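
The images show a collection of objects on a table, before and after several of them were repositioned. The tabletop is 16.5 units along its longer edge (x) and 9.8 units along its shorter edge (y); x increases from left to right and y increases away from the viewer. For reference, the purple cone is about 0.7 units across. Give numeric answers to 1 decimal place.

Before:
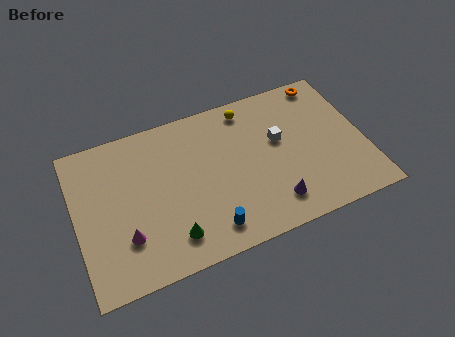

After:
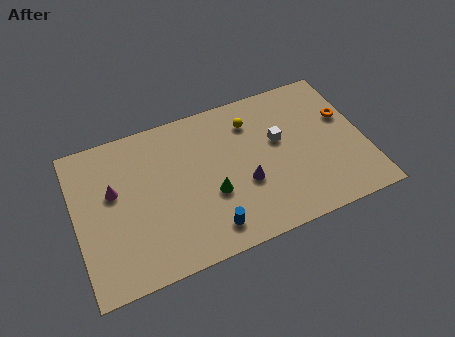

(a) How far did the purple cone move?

2.3

The purple cone moved from about (10.9, 1.9) to (9.5, 3.7), a distance of √(1.4² + 1.8²) ≈ 2.3.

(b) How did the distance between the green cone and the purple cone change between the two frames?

-3.9

Before: roughly 5.8 units apart; after: 1.9. That's 3.9 units closer together.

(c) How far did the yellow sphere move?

0.9

The yellow sphere was near (10.2, 8.5) before and (10.3, 7.6) after, so it travelled √(0.1² + 0.9²) ≈ 0.9 units.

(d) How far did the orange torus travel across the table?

2.8

The orange torus was near (14.8, 8.8) before and (15.6, 6.1) after, so it travelled √(0.8² + 2.7²) ≈ 2.8 units.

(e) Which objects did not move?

the blue cylinder and the white cube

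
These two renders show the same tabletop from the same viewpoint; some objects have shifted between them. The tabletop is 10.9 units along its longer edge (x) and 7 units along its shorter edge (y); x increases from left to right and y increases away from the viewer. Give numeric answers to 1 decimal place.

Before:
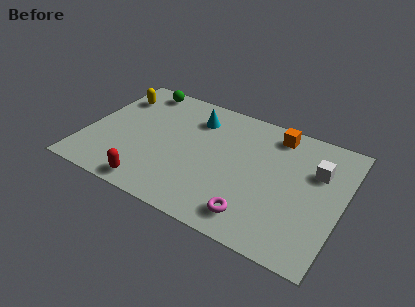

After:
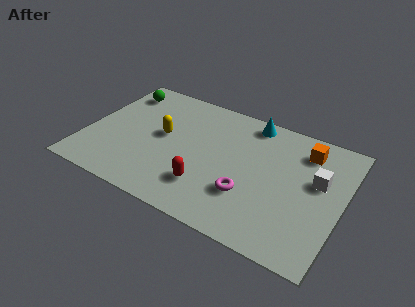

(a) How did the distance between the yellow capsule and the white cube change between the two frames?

-2.2

Before: roughly 8.8 units apart; after: 6.6. That's 2.2 units closer together.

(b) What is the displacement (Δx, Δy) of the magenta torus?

(-0.4, 1.0)

From the two frames, the magenta torus sits at roughly (7.5, 1.2) before and (7.1, 2.2) after.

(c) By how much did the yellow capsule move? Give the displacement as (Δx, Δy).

(2.3, -1.5)

The yellow capsule started near (0.9, 5.3) and ended near (3.2, 3.8).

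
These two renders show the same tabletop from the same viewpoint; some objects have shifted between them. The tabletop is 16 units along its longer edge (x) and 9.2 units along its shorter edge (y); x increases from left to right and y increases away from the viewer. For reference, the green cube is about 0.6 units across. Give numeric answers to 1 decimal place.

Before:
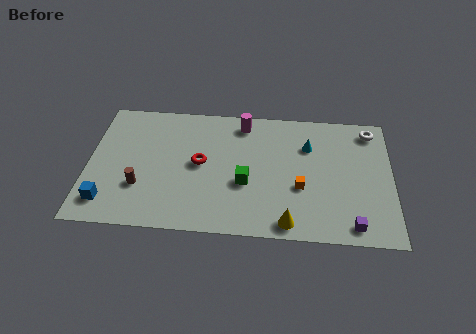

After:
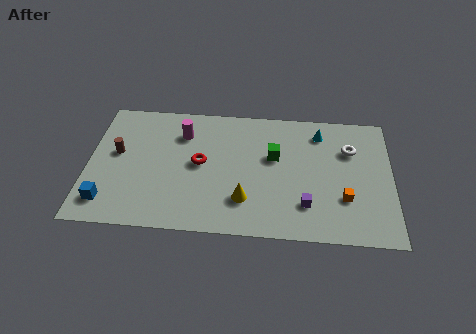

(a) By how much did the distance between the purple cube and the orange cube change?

-1.5

The distance was about 3.6 in the first image and 2.1 in the second, so they moved 1.5 units closer together.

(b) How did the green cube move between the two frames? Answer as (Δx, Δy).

(1.5, 2.0)

The green cube started near (8.3, 3.6) and ended near (9.8, 5.6).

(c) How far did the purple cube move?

2.7

The purple cube moved from about (13.9, 1.1) to (11.5, 2.3), a distance of √(2.4² + 1.2²) ≈ 2.7.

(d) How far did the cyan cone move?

1.2

The cyan cone was near (11.6, 6.5) before and (12.2, 7.5) after, so it travelled √(0.6² + 1.0²) ≈ 1.2 units.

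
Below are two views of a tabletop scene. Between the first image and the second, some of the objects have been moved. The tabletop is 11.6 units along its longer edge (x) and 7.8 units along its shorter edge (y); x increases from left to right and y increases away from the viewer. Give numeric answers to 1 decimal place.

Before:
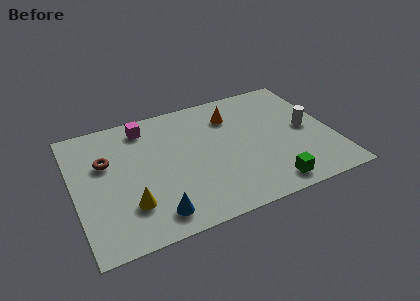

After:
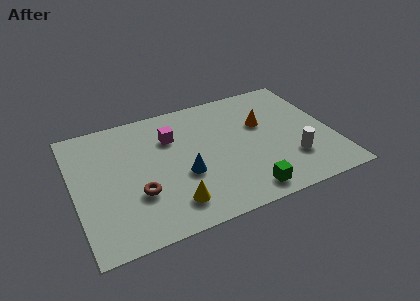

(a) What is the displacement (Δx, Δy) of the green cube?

(-1.1, 0.0)

The green cube was at about (8.4, 1.0) and moved to about (7.3, 1.0).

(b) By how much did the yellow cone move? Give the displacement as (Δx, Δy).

(1.8, -0.6)

The yellow cone started near (2.3, 2.1) and ended near (4.1, 1.5).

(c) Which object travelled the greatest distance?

the brown torus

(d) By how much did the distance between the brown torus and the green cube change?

-3.1

Before: roughly 8.0 units apart; after: 4.9. That's 3.1 units closer together.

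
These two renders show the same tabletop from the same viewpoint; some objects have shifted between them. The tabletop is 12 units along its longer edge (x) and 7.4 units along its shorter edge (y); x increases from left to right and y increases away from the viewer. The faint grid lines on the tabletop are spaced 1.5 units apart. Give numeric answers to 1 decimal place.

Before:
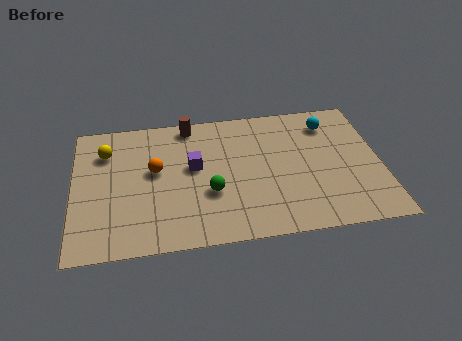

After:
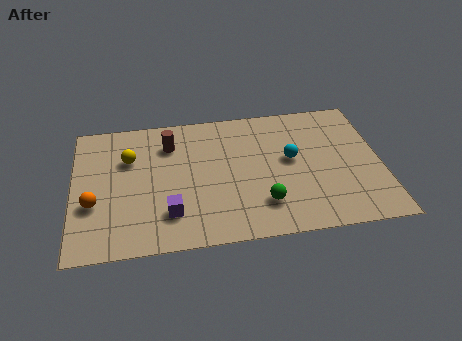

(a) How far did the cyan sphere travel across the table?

2.4

The cyan sphere moved from about (10.1, 5.9) to (8.5, 4.1), a distance of √(1.6² + 1.8²) ≈ 2.4.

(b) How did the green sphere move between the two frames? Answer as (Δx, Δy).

(2.0, -0.9)

The green sphere started near (5.3, 2.7) and ended near (7.3, 1.8).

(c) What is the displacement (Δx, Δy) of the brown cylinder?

(-0.8, -1.0)

The brown cylinder was at about (4.6, 6.6) and moved to about (3.8, 5.6).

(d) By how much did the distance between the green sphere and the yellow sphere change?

+1.1

Before: roughly 4.9 units apart; after: 6.0. That's 1.1 units further apart.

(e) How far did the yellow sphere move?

1.0

From (1.3, 5.5) to (2.2, 5.0), the yellow sphere covered √(0.9² + 0.5²) ≈ 1.0 units.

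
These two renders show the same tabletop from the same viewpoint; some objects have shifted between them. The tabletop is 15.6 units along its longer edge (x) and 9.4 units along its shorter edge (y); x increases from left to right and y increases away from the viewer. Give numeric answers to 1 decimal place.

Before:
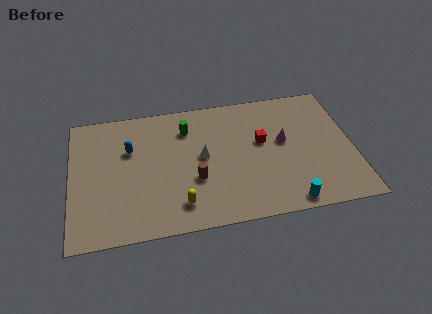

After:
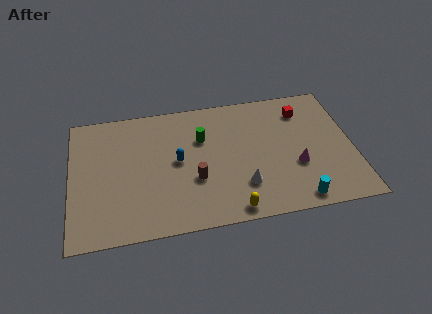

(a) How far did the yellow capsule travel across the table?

2.9

The yellow capsule was near (5.9, 1.8) before and (8.7, 0.9) after, so it travelled √(2.8² + 0.9²) ≈ 2.9 units.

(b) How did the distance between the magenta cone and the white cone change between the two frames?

-1.4

Before: roughly 4.5 units apart; after: 3.1. That's 1.4 units closer together.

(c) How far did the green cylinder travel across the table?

1.2

The green cylinder was near (6.5, 7.2) before and (7.3, 6.3) after, so it travelled √(0.8² + 0.9²) ≈ 1.2 units.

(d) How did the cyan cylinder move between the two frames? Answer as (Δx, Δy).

(0.5, 0.1)

The cyan cylinder started near (11.8, 0.9) and ended near (12.3, 1.0).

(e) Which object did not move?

the brown cylinder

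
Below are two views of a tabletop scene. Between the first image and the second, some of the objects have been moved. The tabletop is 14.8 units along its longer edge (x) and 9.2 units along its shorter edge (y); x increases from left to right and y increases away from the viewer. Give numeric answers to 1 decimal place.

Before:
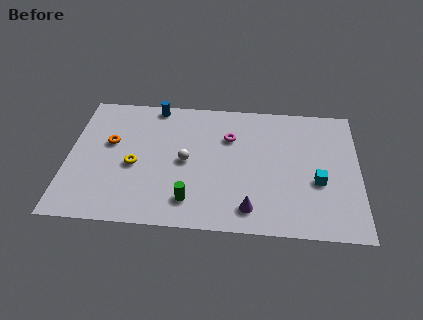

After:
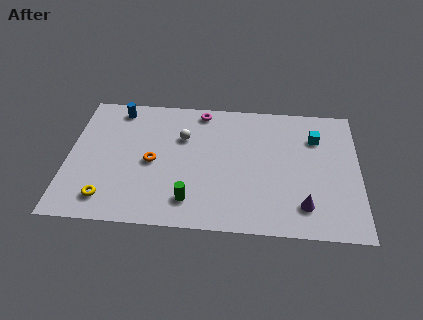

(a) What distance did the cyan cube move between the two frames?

3.1

The cyan cube was near (12.7, 3.6) before and (12.6, 6.7) after, so it travelled √(0.1² + 3.1²) ≈ 3.1 units.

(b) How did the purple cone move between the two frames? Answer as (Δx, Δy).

(2.7, 0.4)

From the two frames, the purple cone sits at roughly (9.3, 1.5) before and (12.0, 1.9) after.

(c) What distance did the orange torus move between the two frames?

2.5

From (2.1, 5.5) to (4.3, 4.3), the orange torus covered √(2.2² + 1.2²) ≈ 2.5 units.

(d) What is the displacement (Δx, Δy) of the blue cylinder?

(-1.9, -0.4)

The blue cylinder started near (4.3, 8.4) and ended near (2.4, 8.0).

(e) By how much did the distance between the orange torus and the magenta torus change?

-1.6

The distance was about 6.2 in the first image and 4.6 in the second, so they moved 1.6 units closer together.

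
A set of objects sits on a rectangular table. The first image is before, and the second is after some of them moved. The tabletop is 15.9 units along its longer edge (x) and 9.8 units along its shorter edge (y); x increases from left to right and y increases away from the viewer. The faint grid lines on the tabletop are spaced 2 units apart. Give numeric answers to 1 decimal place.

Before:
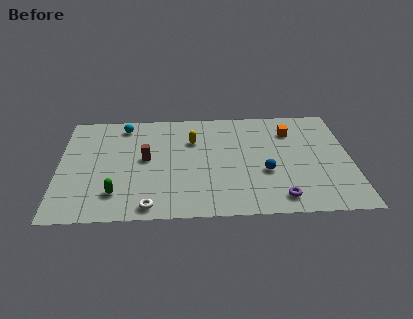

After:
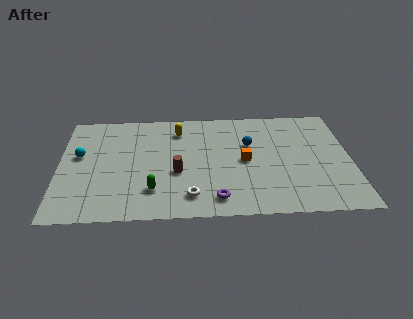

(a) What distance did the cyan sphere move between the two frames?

3.6

From (3.5, 8.4) to (1.1, 5.7), the cyan sphere covered √(2.4² + 2.7²) ≈ 3.6 units.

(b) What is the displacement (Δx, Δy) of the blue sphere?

(-0.8, 2.6)

The blue sphere started near (11.2, 3.7) and ended near (10.4, 6.3).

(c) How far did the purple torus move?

3.4

From (11.9, 1.4) to (8.5, 1.5), the purple torus covered √(3.4² + 0.1²) ≈ 3.4 units.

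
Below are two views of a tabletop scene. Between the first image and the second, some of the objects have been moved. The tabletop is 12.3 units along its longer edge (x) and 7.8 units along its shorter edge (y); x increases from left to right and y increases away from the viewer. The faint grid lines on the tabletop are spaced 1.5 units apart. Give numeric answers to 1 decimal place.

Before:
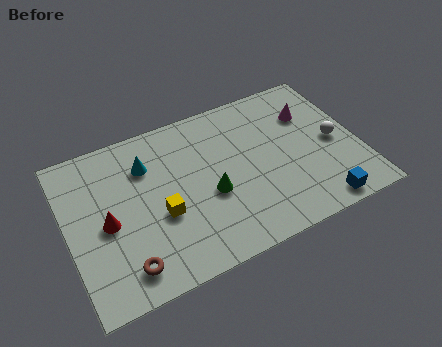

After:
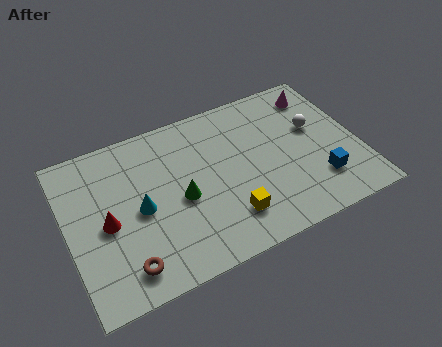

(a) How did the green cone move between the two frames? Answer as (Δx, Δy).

(-1.2, 0.3)

The green cone started near (5.9, 3.2) and ended near (4.7, 3.5).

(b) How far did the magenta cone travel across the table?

1.0

From (10.5, 5.5) to (11.0, 6.4), the magenta cone covered √(0.5² + 0.9²) ≈ 1.0 units.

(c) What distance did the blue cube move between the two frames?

1.2

From (10.2, 0.8) to (10.4, 2.0), the blue cube covered √(0.2² + 1.2²) ≈ 1.2 units.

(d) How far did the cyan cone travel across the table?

2.1

The cyan cone was near (3.5, 5.7) before and (3.0, 3.7) after, so it travelled √(0.5² + 2.0²) ≈ 2.1 units.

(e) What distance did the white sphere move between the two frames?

1.2

From (11.3, 3.7) to (10.6, 4.7), the white sphere covered √(0.7² + 1.0²) ≈ 1.2 units.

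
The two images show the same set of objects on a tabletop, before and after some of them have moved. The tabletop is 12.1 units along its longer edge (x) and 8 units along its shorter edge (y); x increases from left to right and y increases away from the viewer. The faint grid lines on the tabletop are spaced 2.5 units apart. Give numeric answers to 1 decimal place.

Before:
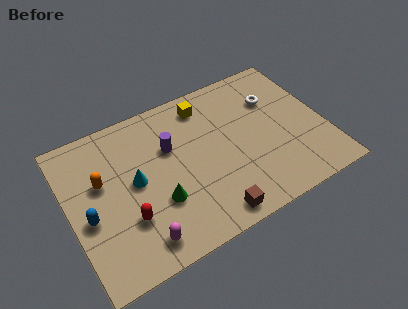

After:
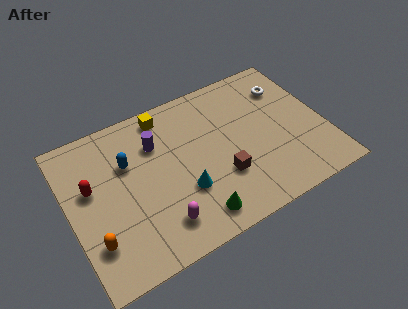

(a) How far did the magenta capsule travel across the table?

1.1

From (2.9, 1.2) to (3.9, 1.6), the magenta capsule covered √(1.0² + 0.4²) ≈ 1.1 units.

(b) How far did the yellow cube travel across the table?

1.9

From (6.8, 6.7) to (4.9, 7.0), the yellow cube covered √(1.9² + 0.3²) ≈ 1.9 units.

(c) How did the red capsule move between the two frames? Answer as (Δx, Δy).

(-1.4, 2.3)

The red capsule started near (2.5, 2.5) and ended near (1.1, 4.8).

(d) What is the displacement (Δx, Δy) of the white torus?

(0.7, 0.4)

From the two frames, the white torus sits at roughly (10.0, 5.6) before and (10.7, 6.0) after.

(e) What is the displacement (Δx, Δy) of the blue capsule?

(2.1, 1.9)

The blue capsule was at about (0.8, 3.4) and moved to about (2.9, 5.3).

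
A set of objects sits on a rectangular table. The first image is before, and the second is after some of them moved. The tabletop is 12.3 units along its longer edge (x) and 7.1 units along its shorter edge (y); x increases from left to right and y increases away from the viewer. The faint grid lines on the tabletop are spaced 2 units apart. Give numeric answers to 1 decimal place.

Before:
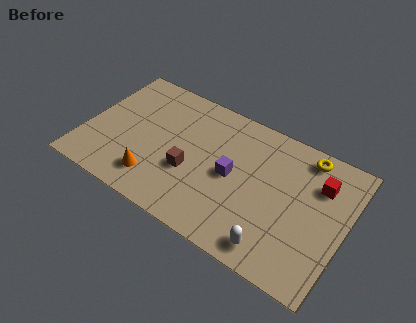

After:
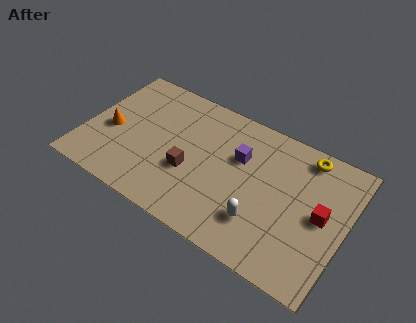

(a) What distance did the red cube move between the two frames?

1.5

The red cube was near (10.9, 5.1) before and (11.2, 3.6) after, so it travelled √(0.3² + 1.5²) ≈ 1.5 units.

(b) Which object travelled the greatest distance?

the orange cone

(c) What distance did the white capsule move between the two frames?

1.2

The white capsule moved from about (9.4, 1.0) to (8.6, 1.9), a distance of √(0.8² + 0.9²) ≈ 1.2.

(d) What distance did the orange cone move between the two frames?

2.9

The orange cone was near (3.6, 1.5) before and (1.2, 3.1) after, so it travelled √(2.4² + 1.6²) ≈ 2.9 units.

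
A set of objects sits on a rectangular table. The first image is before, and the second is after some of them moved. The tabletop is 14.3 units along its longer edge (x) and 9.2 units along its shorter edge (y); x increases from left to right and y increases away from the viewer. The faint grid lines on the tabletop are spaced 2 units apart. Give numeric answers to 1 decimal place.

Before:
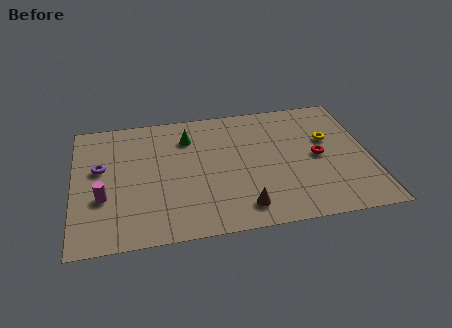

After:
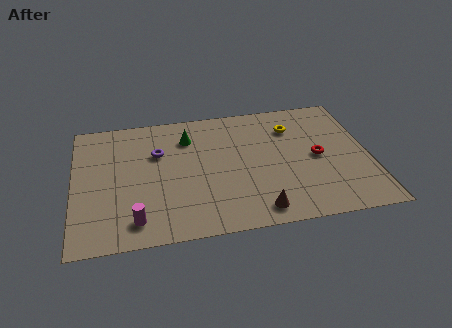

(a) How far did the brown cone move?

0.8

From (8.0, 1.5) to (8.7, 1.2), the brown cone covered √(0.7² + 0.3²) ≈ 0.8 units.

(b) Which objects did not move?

the red torus and the green cone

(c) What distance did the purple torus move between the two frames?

2.9

The purple torus was near (1.3, 5.4) before and (4.1, 6.1) after, so it travelled √(2.8² + 0.7²) ≈ 2.9 units.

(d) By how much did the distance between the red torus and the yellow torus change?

+1.3

Before: roughly 1.3 units apart; after: 2.6. That's 1.3 units further apart.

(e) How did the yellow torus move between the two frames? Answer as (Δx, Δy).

(-1.7, 1.2)

From the two frames, the yellow torus sits at roughly (12.4, 5.7) before and (10.7, 6.9) after.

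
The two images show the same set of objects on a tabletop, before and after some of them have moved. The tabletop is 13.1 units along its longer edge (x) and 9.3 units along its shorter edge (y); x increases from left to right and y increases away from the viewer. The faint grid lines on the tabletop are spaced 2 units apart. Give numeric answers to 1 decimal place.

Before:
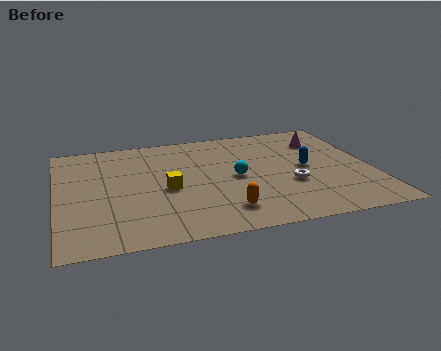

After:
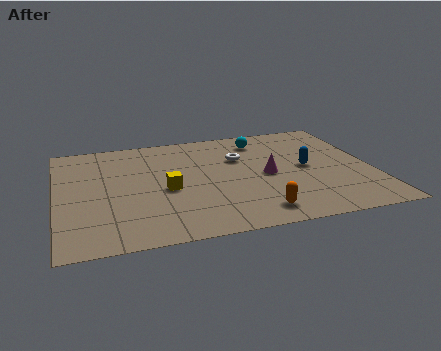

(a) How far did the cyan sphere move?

3.4

The cyan sphere moved from about (7.4, 4.5) to (8.7, 7.6), a distance of √(1.3² + 3.1²) ≈ 3.4.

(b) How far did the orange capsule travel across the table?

1.4

The orange capsule moved from about (6.7, 1.8) to (8.0, 1.4), a distance of √(1.3² + 0.4²) ≈ 1.4.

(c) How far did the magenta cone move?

3.7

The magenta cone was near (11.3, 7.0) before and (8.7, 4.4) after, so it travelled √(2.6² + 2.6²) ≈ 3.7 units.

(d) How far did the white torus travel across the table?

3.4

The white torus moved from about (9.6, 3.4) to (7.7, 6.2), a distance of √(1.9² + 2.8²) ≈ 3.4.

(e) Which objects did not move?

the yellow cube and the blue capsule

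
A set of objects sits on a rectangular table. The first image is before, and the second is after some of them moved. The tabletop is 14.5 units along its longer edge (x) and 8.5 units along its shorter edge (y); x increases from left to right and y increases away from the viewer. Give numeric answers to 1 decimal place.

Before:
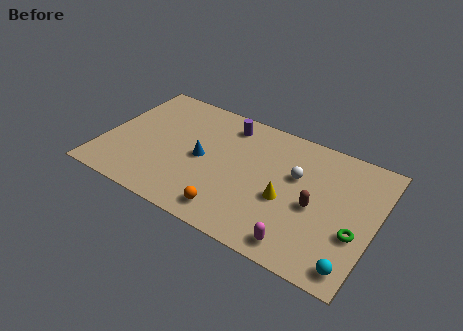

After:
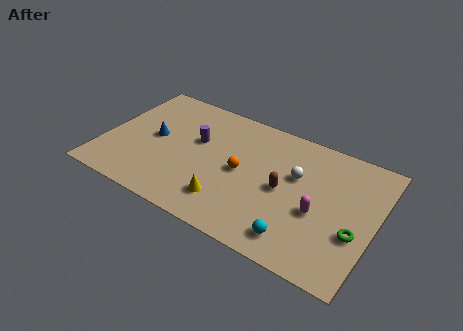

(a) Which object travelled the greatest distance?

the yellow cone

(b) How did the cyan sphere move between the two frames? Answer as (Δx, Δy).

(-2.9, 0.3)

From the two frames, the cyan sphere sits at roughly (13.7, 1.1) before and (10.8, 1.4) after.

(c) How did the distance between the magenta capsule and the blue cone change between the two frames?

+2.6

They were about 6.4 units apart before and 9.0 after — 2.6 units further apart.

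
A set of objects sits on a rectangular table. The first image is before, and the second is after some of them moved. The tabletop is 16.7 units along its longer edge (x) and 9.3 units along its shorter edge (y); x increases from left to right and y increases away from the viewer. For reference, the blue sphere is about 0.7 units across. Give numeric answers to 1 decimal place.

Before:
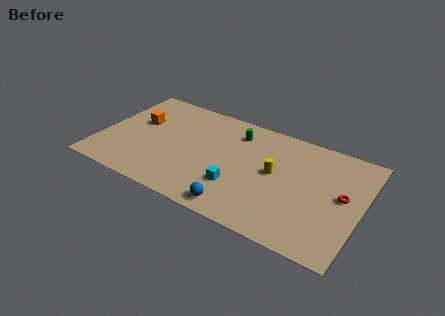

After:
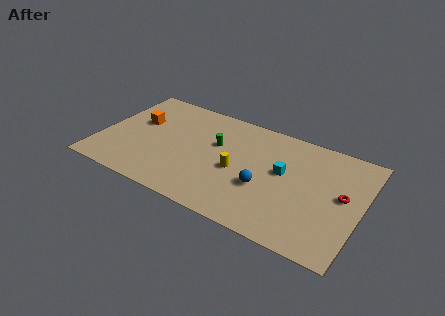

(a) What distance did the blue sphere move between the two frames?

2.7

The blue sphere moved from about (9.4, 1.1) to (10.7, 3.5), a distance of √(1.3² + 2.4²) ≈ 2.7.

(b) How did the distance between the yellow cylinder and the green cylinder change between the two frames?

-1.4

The distance was about 3.7 in the first image and 2.3 in the second, so they moved 1.4 units closer together.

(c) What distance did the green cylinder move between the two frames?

1.9

The green cylinder was near (8.4, 7.4) before and (7.3, 5.8) after, so it travelled √(1.1² + 1.6²) ≈ 1.9 units.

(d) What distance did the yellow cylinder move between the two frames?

2.5

The yellow cylinder moved from about (11.2, 5.0) to (8.9, 4.1), a distance of √(2.3² + 0.9²) ≈ 2.5.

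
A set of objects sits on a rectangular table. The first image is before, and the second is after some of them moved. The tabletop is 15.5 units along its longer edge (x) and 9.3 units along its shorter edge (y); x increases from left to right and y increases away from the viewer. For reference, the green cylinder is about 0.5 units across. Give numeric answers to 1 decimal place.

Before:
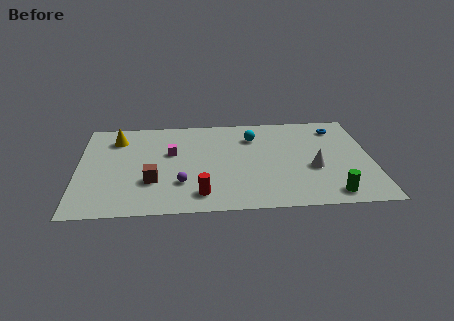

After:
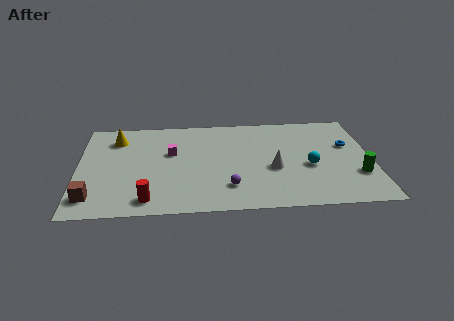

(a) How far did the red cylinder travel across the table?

2.7

The red cylinder was near (6.4, 1.6) before and (3.7, 1.3) after, so it travelled √(2.7² + 0.3²) ≈ 2.7 units.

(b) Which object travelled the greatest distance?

the cyan sphere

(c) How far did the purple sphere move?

2.5

The purple sphere moved from about (5.4, 2.7) to (7.9, 2.2), a distance of √(2.5² + 0.5²) ≈ 2.5.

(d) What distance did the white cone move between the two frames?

2.1

The white cone was near (12.4, 3.7) before and (10.3, 3.8) after, so it travelled √(2.1² + 0.1²) ≈ 2.1 units.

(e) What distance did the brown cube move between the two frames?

3.4

From (3.9, 3.0) to (0.8, 1.7), the brown cube covered √(3.1² + 1.3²) ≈ 3.4 units.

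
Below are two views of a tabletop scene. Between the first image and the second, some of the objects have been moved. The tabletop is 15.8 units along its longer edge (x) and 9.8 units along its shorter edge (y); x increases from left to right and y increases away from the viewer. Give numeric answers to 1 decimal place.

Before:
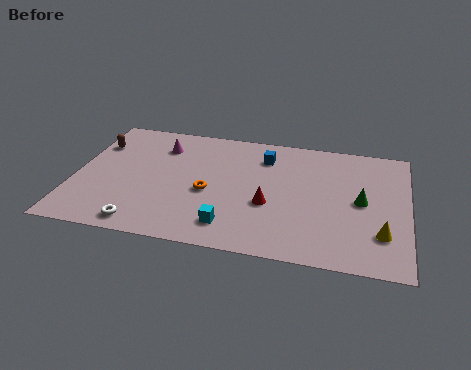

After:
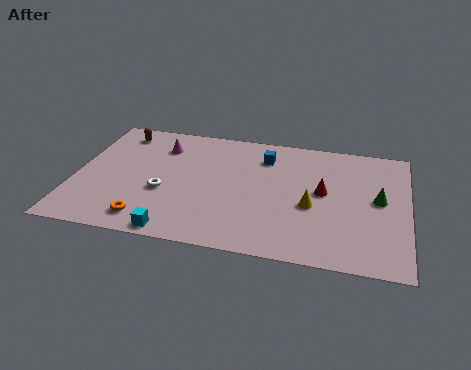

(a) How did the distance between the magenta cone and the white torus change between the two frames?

-2.7

The distance was about 6.4 in the first image and 3.7 in the second, so they moved 2.7 units closer together.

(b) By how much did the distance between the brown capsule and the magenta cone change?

-0.9

They were about 3.1 units apart before and 2.2 after — 0.9 units closer together.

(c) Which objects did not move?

the magenta cone and the blue cube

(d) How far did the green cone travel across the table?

0.9

From (13.6, 4.9) to (14.4, 5.2), the green cone covered √(0.8² + 0.3²) ≈ 0.9 units.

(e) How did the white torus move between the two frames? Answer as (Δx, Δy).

(0.8, 2.7)

From the two frames, the white torus sits at roughly (3.5, 1.1) before and (4.3, 3.8) after.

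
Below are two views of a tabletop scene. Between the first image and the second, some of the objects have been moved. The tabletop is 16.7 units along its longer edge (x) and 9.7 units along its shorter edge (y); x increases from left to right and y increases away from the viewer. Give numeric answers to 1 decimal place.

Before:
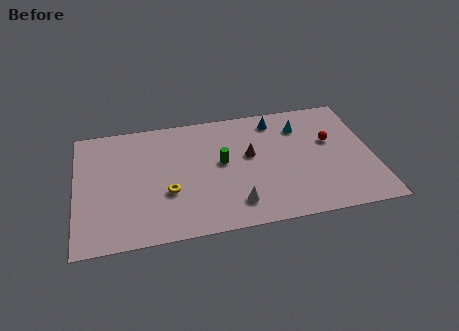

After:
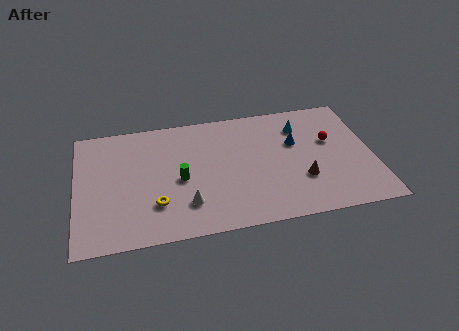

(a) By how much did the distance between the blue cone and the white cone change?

+0.5

They were about 6.8 units apart before and 7.3 after — 0.5 units further apart.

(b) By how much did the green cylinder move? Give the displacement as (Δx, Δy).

(-2.4, -0.9)

The green cylinder started near (8.2, 5.3) and ended near (5.8, 4.4).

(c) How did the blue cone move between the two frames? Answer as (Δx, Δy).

(1.0, -2.1)

The blue cone started near (11.4, 8.2) and ended near (12.4, 6.1).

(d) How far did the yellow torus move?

1.1

The yellow torus was near (5.1, 3.5) before and (4.4, 2.7) after, so it travelled √(0.7² + 0.8²) ≈ 1.1 units.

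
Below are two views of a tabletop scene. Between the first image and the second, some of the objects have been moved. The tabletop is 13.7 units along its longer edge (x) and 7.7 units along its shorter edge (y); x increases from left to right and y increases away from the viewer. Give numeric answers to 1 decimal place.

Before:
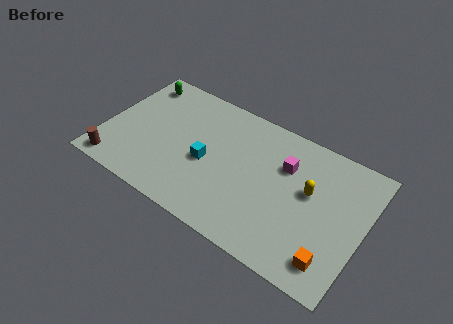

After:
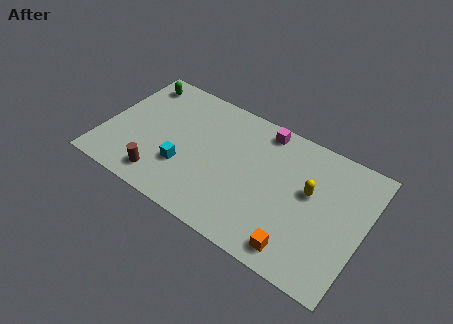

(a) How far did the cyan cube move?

1.4

The cyan cube was near (5.5, 3.4) before and (4.4, 2.5) after, so it travelled √(1.1² + 0.9²) ≈ 1.4 units.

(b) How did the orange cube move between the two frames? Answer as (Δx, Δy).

(-1.7, -0.3)

From the two frames, the orange cube sits at roughly (12.4, 1.4) before and (10.7, 1.1) after.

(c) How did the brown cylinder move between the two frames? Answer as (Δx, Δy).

(2.4, 0.4)

The brown cylinder was at about (1.0, 0.9) and moved to about (3.4, 1.3).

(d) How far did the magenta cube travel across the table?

2.1

The magenta cube was near (9.4, 5.3) before and (8.0, 6.8) after, so it travelled √(1.4² + 1.5²) ≈ 2.1 units.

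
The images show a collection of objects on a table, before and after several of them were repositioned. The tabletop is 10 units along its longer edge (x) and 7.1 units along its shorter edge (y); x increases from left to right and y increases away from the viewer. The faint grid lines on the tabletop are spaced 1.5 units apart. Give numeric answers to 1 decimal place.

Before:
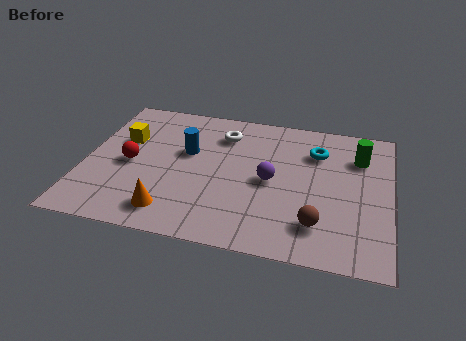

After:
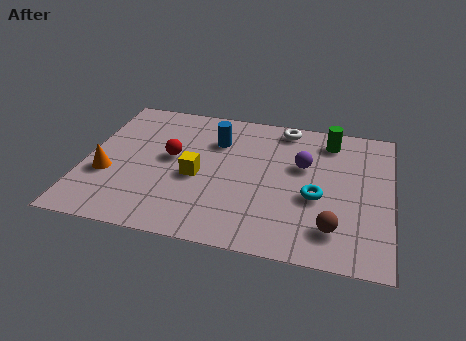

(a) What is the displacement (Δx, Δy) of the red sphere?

(1.3, 0.6)

The red sphere started near (1.5, 3.3) and ended near (2.8, 3.9).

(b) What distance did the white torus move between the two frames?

2.2

The white torus moved from about (4.4, 5.5) to (6.4, 6.3), a distance of √(2.0² + 0.8²) ≈ 2.2.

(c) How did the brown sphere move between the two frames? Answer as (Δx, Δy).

(0.5, -0.1)

The brown sphere started near (7.7, 1.6) and ended near (8.2, 1.5).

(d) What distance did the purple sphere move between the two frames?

1.4

The purple sphere moved from about (6.1, 3.4) to (7.1, 4.4), a distance of √(1.0² + 1.0²) ≈ 1.4.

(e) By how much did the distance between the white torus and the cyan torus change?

+0.5

The distance was about 3.1 in the first image and 3.6 in the second, so they moved 0.5 units further apart.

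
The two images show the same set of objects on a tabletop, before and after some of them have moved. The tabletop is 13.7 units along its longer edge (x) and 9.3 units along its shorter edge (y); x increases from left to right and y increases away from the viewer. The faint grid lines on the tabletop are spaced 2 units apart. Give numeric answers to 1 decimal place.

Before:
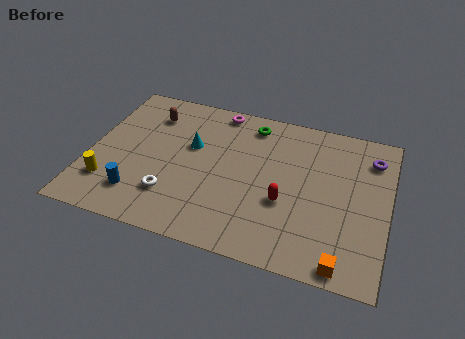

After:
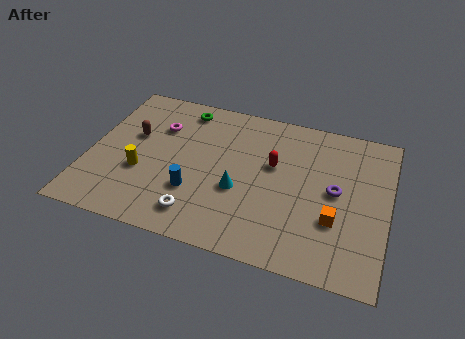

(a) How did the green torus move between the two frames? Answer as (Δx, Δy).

(-3.2, 0.1)

From the two frames, the green torus sits at roughly (7.2, 7.9) before and (4.0, 8.0) after.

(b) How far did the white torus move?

1.5

The white torus was near (4.0, 2.4) before and (5.3, 1.6) after, so it travelled √(1.3² + 0.8²) ≈ 1.5 units.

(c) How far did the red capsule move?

2.2

From (9.1, 3.5) to (8.4, 5.6), the red capsule covered √(0.7² + 2.1²) ≈ 2.2 units.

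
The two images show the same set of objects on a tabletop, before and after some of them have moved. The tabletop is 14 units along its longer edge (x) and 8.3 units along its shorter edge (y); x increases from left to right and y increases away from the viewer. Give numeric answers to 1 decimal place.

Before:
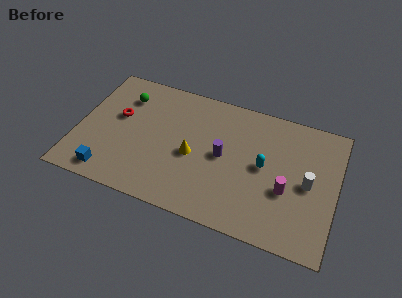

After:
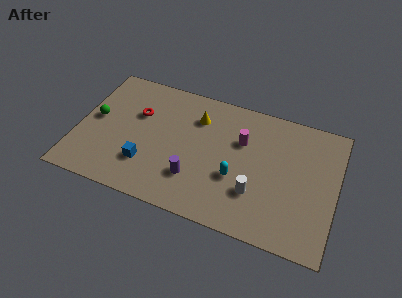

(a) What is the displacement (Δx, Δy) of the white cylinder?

(-2.7, -1.5)

The white cylinder was at about (12.5, 4.0) and moved to about (9.8, 2.5).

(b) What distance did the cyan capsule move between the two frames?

1.8

From (10.1, 4.3) to (8.7, 3.1), the cyan capsule covered √(1.4² + 1.2²) ≈ 1.8 units.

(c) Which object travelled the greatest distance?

the magenta cylinder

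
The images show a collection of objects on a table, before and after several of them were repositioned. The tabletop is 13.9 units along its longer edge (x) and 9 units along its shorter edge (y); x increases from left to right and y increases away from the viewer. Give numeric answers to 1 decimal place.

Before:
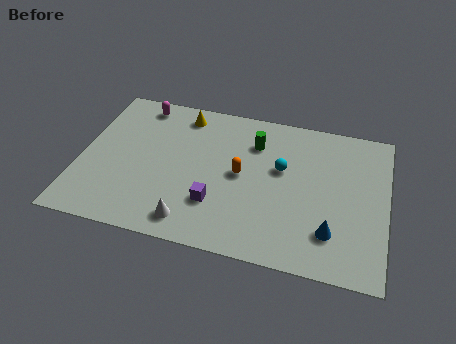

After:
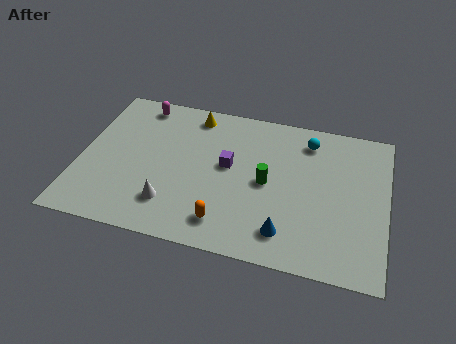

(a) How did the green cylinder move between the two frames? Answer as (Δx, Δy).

(0.7, -2.3)

From the two frames, the green cylinder sits at roughly (7.8, 6.7) before and (8.5, 4.4) after.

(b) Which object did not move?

the magenta capsule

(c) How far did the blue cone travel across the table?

2.1

From (11.5, 2.2) to (9.5, 1.7), the blue cone covered √(2.0² + 0.5²) ≈ 2.1 units.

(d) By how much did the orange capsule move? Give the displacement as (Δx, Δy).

(-0.5, -3.0)

The orange capsule was at about (7.3, 4.6) and moved to about (6.8, 1.6).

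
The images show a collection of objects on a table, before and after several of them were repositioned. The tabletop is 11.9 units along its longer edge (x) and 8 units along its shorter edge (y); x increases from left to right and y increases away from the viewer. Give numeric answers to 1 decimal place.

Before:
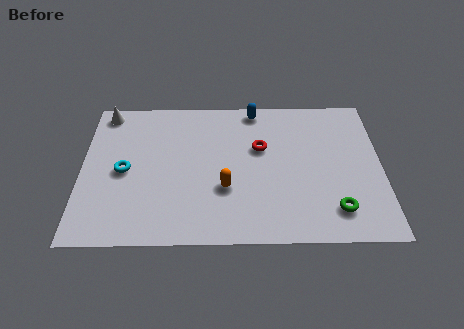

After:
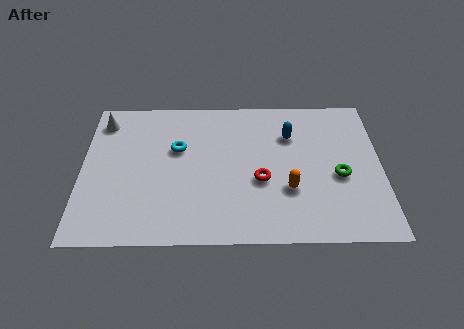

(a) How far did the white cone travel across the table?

0.5

From (0.9, 7.1) to (0.8, 6.6), the white cone covered √(0.1² + 0.5²) ≈ 0.5 units.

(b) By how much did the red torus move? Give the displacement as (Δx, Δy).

(0.0, -1.8)

The red torus started near (7.1, 5.0) and ended near (7.1, 3.2).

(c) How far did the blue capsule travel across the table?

2.1

The blue capsule moved from about (6.9, 7.2) to (8.3, 5.7), a distance of √(1.4² + 1.5²) ≈ 2.1.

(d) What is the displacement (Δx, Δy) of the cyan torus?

(2.1, 1.2)

The cyan torus started near (1.7, 3.8) and ended near (3.8, 5.0).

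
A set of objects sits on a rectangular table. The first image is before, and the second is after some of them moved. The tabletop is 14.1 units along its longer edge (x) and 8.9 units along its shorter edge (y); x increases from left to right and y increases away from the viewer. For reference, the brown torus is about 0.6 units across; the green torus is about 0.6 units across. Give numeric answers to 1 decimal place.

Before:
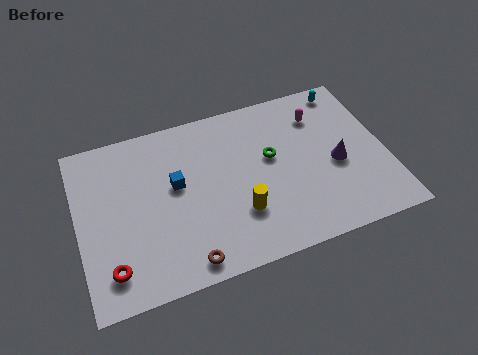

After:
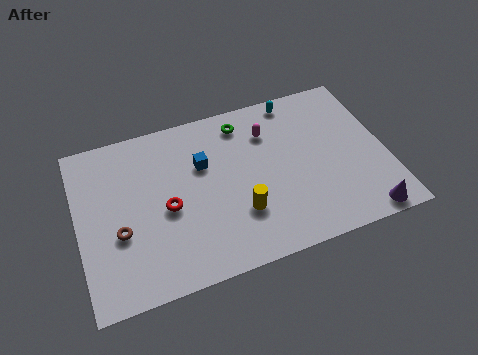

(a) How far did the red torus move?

3.5

From (1.3, 1.7) to (4.0, 4.0), the red torus covered √(2.7² + 2.3²) ≈ 3.5 units.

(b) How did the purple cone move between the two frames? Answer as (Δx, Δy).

(0.9, -3.1)

The purple cone was at about (11.8, 3.9) and moved to about (12.7, 0.8).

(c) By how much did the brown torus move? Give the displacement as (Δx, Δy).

(-2.8, 2.4)

The brown torus started near (4.6, 1.0) and ended near (1.8, 3.4).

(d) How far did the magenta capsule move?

2.4

The magenta capsule moved from about (11.3, 6.8) to (8.9, 6.6), a distance of √(2.4² + 0.2²) ≈ 2.4.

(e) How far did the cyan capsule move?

2.4

The cyan capsule moved from about (12.7, 7.9) to (10.3, 8.0), a distance of √(2.4² + 0.1²) ≈ 2.4.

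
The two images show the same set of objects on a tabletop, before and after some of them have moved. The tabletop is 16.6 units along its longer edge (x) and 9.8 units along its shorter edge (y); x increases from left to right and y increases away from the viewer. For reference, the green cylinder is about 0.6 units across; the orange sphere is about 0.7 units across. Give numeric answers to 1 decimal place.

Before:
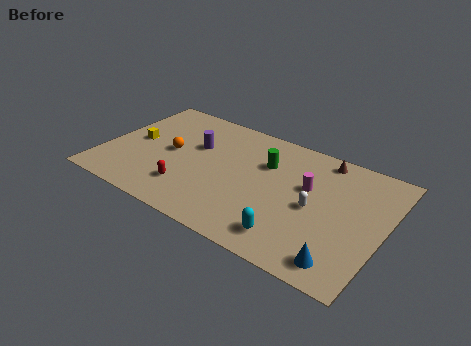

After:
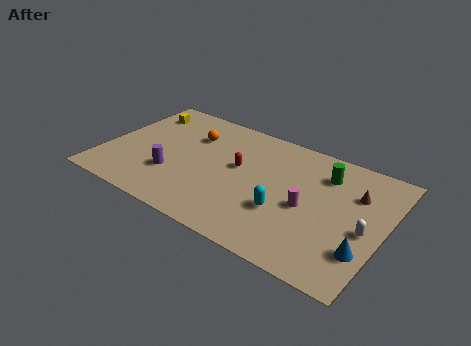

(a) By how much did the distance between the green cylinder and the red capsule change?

-0.6

Before: roughly 5.9 units apart; after: 5.3. That's 0.6 units closer together.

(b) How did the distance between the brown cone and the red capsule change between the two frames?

-2.6

Before: roughly 9.5 units apart; after: 6.9. That's 2.6 units closer together.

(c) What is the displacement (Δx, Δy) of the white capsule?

(3.0, -0.3)

The white capsule started near (12.6, 4.6) and ended near (15.6, 4.3).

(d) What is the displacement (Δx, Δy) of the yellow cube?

(-0.2, 2.8)

The yellow cube started near (1.7, 5.0) and ended near (1.5, 7.8).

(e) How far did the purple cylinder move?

3.2

From (5.2, 6.2) to (4.3, 3.1), the purple cylinder covered √(0.9² + 3.1²) ≈ 3.2 units.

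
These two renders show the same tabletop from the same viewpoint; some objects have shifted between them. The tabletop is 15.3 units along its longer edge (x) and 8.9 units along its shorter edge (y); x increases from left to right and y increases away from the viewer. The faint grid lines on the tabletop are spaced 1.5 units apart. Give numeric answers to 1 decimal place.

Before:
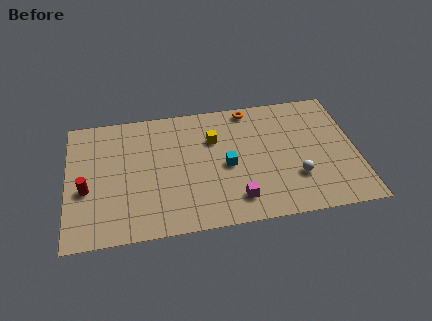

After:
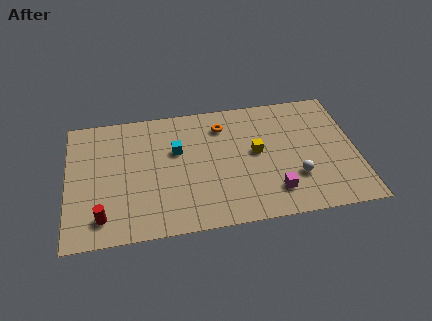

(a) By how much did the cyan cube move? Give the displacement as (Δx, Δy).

(-2.6, 1.5)

The cyan cube started near (8.4, 4.1) and ended near (5.8, 5.6).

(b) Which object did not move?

the white sphere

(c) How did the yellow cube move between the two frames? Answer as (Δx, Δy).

(2.2, -1.3)

The yellow cube was at about (7.8, 6.1) and moved to about (10.0, 4.8).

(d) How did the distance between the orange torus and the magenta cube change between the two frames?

-0.7

They were about 6.4 units apart before and 5.7 after — 0.7 units closer together.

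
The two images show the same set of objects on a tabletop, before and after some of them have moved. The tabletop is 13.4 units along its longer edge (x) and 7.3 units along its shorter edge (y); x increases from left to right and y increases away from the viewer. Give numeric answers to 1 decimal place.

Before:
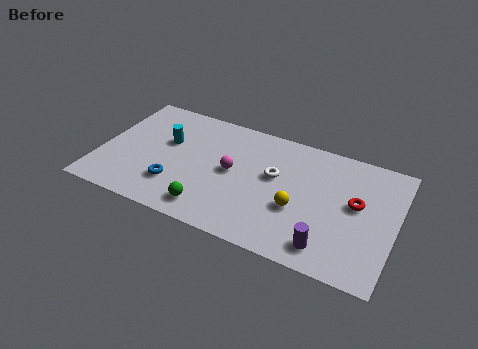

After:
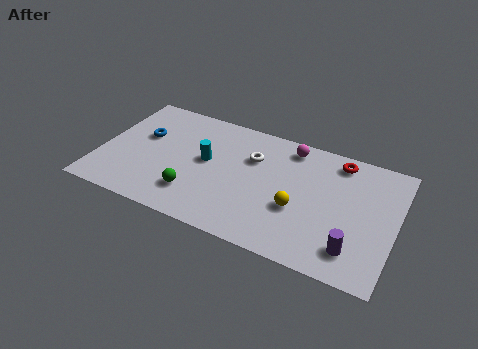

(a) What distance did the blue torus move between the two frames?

3.1

From (3.6, 2.0) to (1.8, 4.5), the blue torus covered √(1.8² + 2.5²) ≈ 3.1 units.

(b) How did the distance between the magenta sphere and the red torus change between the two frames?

-3.4

The distance was about 5.6 in the first image and 2.2 in the second, so they moved 3.4 units closer together.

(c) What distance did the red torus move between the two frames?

2.4

The red torus moved from about (11.6, 4.1) to (10.6, 6.3), a distance of √(1.0² + 2.2²) ≈ 2.4.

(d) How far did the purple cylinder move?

1.1

The purple cylinder moved from about (10.6, 1.2) to (11.7, 1.5), a distance of √(1.1² + 0.3²) ≈ 1.1.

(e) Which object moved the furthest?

the magenta sphere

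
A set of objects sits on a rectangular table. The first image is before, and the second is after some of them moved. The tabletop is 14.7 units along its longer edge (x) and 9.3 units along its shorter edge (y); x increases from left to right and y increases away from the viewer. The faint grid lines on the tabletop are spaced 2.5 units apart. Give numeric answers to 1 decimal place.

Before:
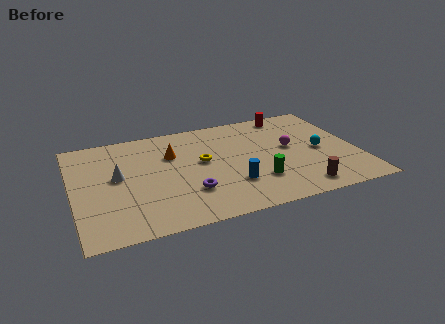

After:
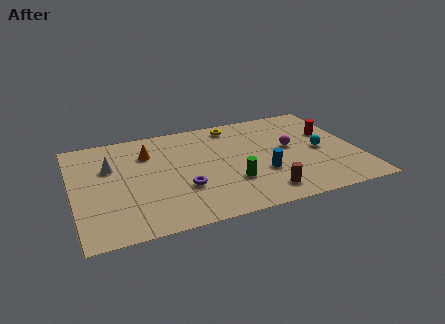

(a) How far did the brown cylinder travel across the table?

1.9

From (11.4, 1.3) to (9.5, 1.5), the brown cylinder covered √(1.9² + 0.2²) ≈ 1.9 units.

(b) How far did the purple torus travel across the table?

0.5

From (5.8, 2.7) to (5.5, 3.1), the purple torus covered √(0.3² + 0.4²) ≈ 0.5 units.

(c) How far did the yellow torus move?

3.5

From (6.7, 5.2) to (8.6, 8.1), the yellow torus covered √(1.9² + 2.9²) ≈ 3.5 units.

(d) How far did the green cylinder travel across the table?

1.3

The green cylinder was near (9.3, 2.6) before and (8.0, 2.9) after, so it travelled √(1.3² + 0.3²) ≈ 1.3 units.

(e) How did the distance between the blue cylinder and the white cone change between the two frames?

+1.9

Before: roughly 6.2 units apart; after: 8.1. That's 1.9 units further apart.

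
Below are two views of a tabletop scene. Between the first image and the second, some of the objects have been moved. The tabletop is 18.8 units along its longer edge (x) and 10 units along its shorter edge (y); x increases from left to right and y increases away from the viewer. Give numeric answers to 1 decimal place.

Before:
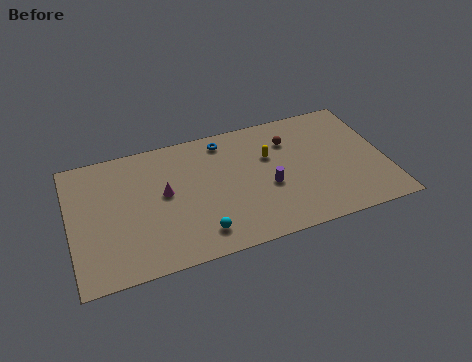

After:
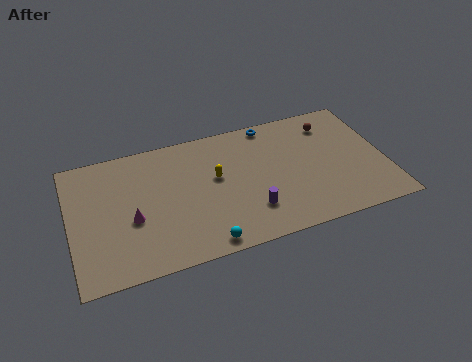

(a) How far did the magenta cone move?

2.4

The magenta cone moved from about (5.6, 5.5) to (3.6, 4.1), a distance of √(2.0² + 1.4²) ≈ 2.4.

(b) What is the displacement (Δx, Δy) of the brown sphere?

(2.6, 0.6)

The brown sphere was at about (13.3, 7.4) and moved to about (15.9, 8.0).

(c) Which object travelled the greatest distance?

the yellow capsule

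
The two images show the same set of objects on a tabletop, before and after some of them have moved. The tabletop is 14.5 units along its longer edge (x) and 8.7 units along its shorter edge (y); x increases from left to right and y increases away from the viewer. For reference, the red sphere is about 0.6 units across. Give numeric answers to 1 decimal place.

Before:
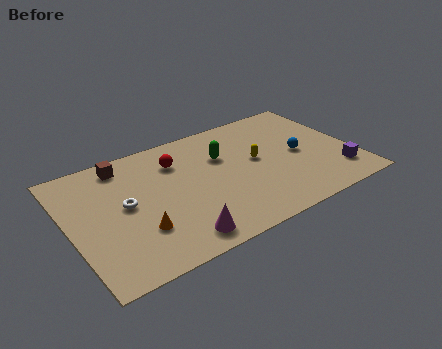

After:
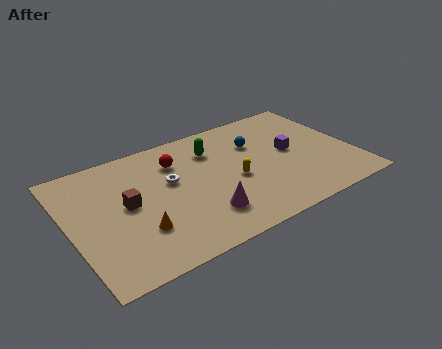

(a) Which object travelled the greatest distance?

the purple cube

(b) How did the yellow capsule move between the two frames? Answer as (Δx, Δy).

(-1.3, -0.9)

From the two frames, the yellow capsule sits at roughly (9.6, 4.7) before and (8.3, 3.8) after.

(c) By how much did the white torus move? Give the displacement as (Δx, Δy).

(2.4, 0.6)

From the two frames, the white torus sits at roughly (2.8, 4.6) before and (5.2, 5.2) after.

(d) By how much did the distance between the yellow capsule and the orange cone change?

-1.5

Before: roughly 6.7 units apart; after: 5.2. That's 1.5 units closer together.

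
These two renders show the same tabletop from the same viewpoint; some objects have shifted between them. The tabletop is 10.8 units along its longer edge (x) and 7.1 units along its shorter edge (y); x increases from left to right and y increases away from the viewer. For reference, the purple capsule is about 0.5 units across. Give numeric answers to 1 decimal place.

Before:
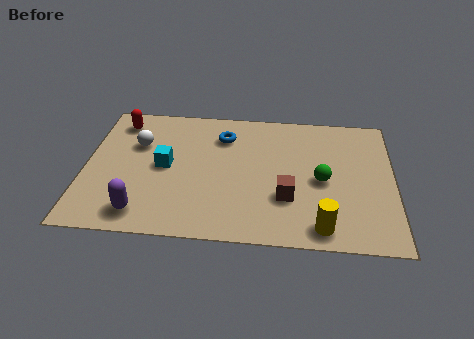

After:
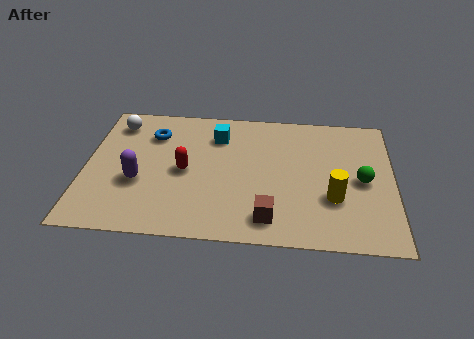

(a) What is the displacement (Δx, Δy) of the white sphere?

(-0.8, 1.1)

The white sphere was at about (1.8, 4.7) and moved to about (1.0, 5.8).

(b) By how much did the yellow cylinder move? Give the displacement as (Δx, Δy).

(0.4, 1.5)

From the two frames, the yellow cylinder sits at roughly (8.3, 0.9) before and (8.7, 2.4) after.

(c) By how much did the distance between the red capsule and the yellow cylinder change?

-3.5

Before: roughly 8.8 units apart; after: 5.3. That's 3.5 units closer together.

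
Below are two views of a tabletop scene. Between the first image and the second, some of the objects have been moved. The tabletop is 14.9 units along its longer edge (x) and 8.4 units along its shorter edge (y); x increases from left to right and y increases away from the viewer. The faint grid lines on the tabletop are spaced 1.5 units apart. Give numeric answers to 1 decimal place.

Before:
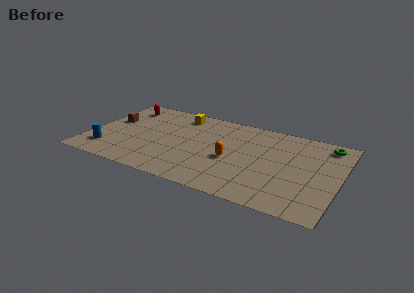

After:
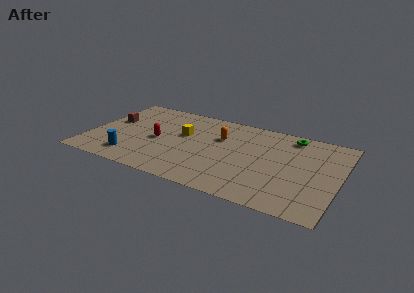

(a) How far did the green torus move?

2.1

The green torus was near (13.9, 7.2) before and (11.8, 7.3) after, so it travelled √(2.1² + 0.1²) ≈ 2.1 units.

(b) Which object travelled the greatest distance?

the red capsule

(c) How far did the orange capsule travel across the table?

2.2

From (8.6, 3.6) to (7.7, 5.6), the orange capsule covered √(0.9² + 2.0²) ≈ 2.2 units.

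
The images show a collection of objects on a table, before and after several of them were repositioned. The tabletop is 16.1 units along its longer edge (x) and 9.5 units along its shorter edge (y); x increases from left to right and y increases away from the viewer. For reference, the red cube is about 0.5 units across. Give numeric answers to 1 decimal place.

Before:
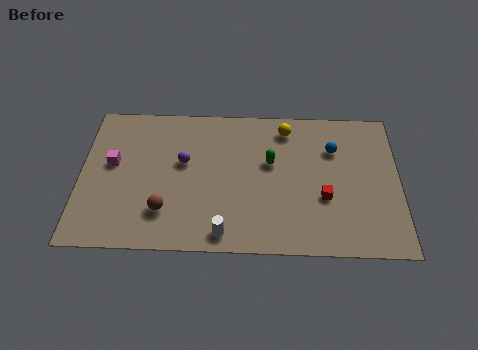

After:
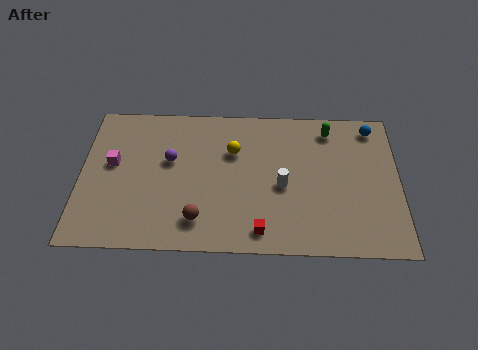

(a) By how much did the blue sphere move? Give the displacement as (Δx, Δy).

(2.0, 1.5)

From the two frames, the blue sphere sits at roughly (12.8, 6.7) before and (14.8, 8.2) after.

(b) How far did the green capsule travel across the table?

3.8

From (9.6, 5.7) to (12.6, 8.0), the green capsule covered √(3.0² + 2.3²) ≈ 3.8 units.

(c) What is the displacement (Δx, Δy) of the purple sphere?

(-0.7, 0.1)

The purple sphere was at about (5.2, 5.6) and moved to about (4.5, 5.7).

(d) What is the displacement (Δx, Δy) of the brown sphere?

(1.7, -0.5)

The brown sphere was at about (4.3, 2.4) and moved to about (6.0, 1.9).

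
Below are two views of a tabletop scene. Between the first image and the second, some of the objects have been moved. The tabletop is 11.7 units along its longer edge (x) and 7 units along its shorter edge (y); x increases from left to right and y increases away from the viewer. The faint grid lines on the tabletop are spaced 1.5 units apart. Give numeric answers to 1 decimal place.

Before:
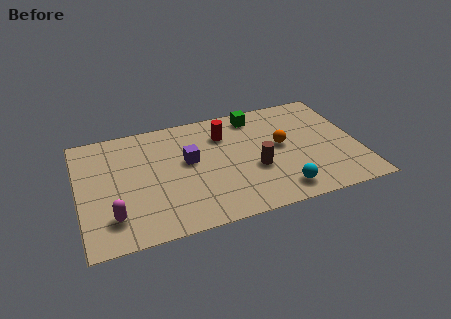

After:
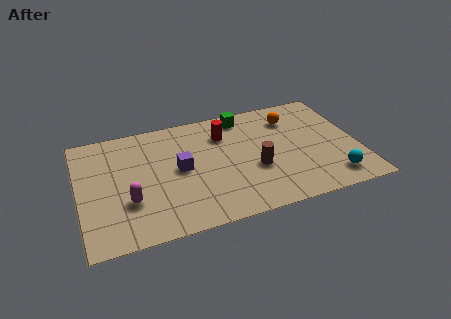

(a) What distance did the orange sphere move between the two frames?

1.7

The orange sphere was near (8.5, 3.8) before and (9.1, 5.4) after, so it travelled √(0.6² + 1.6²) ≈ 1.7 units.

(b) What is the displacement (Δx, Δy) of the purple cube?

(-0.4, -0.4)

The purple cube started near (4.6, 4.0) and ended near (4.2, 3.6).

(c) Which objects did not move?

the red cylinder and the brown cylinder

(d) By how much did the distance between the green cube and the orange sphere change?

-0.3

The distance was about 2.4 in the first image and 2.1 in the second, so they moved 0.3 units closer together.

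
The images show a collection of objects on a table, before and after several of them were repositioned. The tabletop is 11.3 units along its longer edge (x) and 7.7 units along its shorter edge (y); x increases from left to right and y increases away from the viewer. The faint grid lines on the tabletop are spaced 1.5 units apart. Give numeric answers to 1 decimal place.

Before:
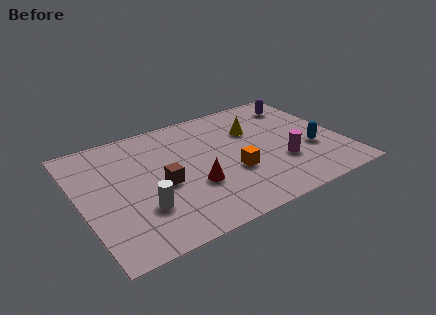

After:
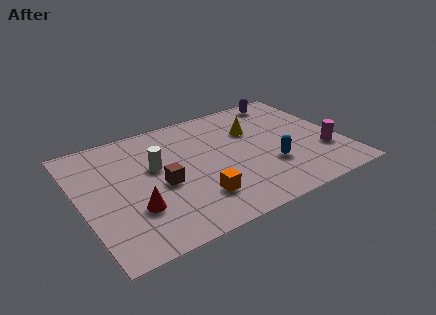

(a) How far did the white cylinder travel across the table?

2.5

The white cylinder was near (2.4, 2.3) before and (3.3, 4.6) after, so it travelled √(0.9² + 2.3²) ≈ 2.5 units.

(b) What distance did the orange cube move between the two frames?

1.9

The orange cube moved from about (6.4, 2.8) to (4.7, 1.9), a distance of √(1.7² + 0.9²) ≈ 1.9.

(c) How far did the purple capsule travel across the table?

0.8

From (10.0, 6.2) to (9.5, 6.8), the purple capsule covered √(0.5² + 0.6²) ≈ 0.8 units.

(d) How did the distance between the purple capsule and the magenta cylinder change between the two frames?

+0.5

They were about 4.0 units apart before and 4.5 after — 0.5 units further apart.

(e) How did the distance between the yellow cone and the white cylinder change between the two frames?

-1.6

They were about 6.0 units apart before and 4.4 after — 1.6 units closer together.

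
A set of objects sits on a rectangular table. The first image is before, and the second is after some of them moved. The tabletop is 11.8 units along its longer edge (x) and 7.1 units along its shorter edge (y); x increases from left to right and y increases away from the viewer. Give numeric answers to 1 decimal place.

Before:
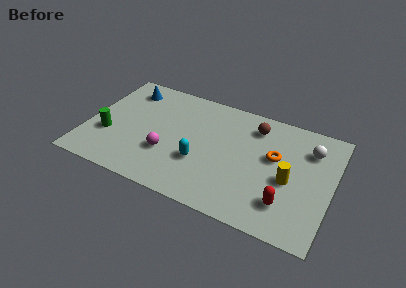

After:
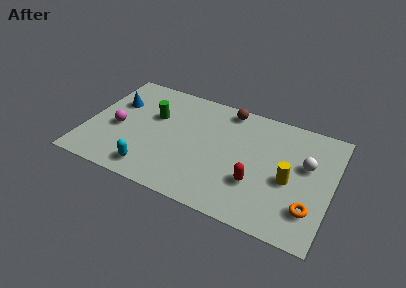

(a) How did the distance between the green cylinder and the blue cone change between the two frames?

-1.4

They were about 3.3 units apart before and 1.9 after — 1.4 units closer together.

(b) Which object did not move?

the yellow cylinder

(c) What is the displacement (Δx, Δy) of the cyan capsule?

(-2.2, -1.4)

The cyan capsule started near (5.6, 2.5) and ended near (3.4, 1.1).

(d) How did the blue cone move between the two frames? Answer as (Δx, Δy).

(-0.4, -1.1)

The blue cone was at about (1.6, 5.8) and moved to about (1.2, 4.7).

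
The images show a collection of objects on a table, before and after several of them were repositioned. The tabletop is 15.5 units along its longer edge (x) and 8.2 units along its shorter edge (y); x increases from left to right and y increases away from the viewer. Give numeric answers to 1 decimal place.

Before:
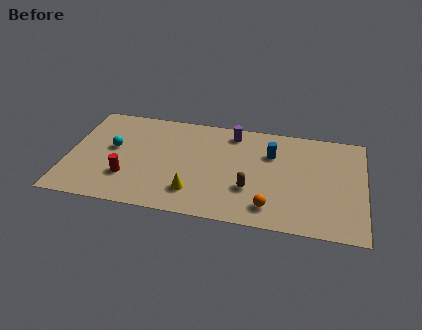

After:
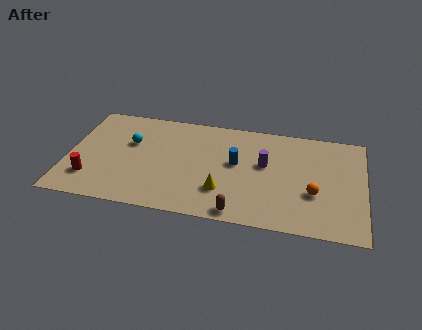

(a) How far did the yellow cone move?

1.6

From (6.7, 1.9) to (8.2, 2.3), the yellow cone covered √(1.5² + 0.4²) ≈ 1.6 units.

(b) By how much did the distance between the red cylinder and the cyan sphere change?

+1.3

They were about 2.4 units apart before and 3.7 after — 1.3 units further apart.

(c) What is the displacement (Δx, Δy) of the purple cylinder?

(1.8, -2.2)

The purple cylinder started near (8.5, 7.0) and ended near (10.3, 4.8).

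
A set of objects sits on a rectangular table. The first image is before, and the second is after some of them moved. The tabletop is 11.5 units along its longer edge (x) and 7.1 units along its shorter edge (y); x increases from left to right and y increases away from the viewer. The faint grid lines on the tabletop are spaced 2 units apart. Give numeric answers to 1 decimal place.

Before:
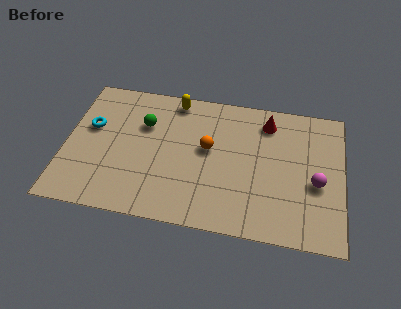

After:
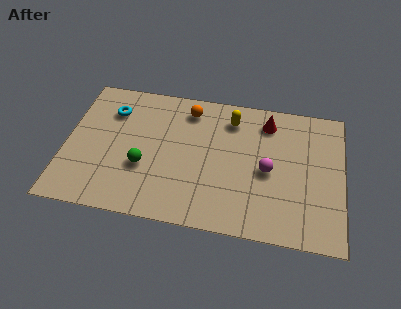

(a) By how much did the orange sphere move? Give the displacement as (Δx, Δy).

(-0.9, 1.9)

The orange sphere started near (5.9, 4.0) and ended near (5.0, 5.9).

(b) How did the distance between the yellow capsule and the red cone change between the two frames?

-2.4

They were about 3.9 units apart before and 1.5 after — 2.4 units closer together.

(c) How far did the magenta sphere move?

2.0

The magenta sphere moved from about (10.4, 3.0) to (8.4, 3.3), a distance of √(2.0² + 0.3²) ≈ 2.0.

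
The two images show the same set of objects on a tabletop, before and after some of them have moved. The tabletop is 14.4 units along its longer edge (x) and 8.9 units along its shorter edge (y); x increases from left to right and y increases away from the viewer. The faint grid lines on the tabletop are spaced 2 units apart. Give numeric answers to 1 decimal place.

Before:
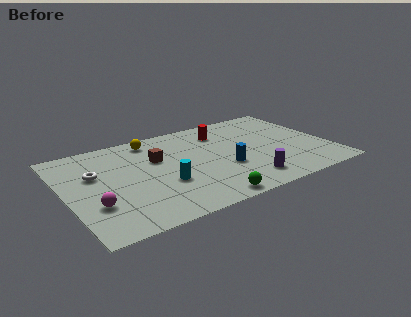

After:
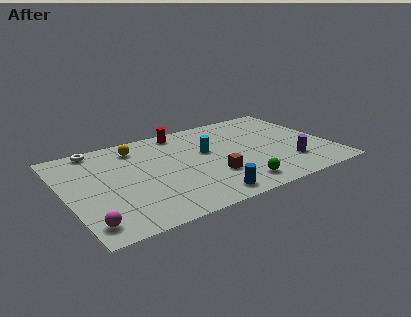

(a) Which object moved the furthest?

the brown cube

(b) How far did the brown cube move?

3.9

From (5.1, 5.7) to (7.7, 2.8), the brown cube covered √(2.6² + 2.9²) ≈ 3.9 units.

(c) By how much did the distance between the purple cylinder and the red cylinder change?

+2.3

The distance was about 5.3 in the first image and 7.6 in the second, so they moved 2.3 units further apart.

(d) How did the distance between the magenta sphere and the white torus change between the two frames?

+4.0

They were about 2.8 units apart before and 6.8 after — 4.0 units further apart.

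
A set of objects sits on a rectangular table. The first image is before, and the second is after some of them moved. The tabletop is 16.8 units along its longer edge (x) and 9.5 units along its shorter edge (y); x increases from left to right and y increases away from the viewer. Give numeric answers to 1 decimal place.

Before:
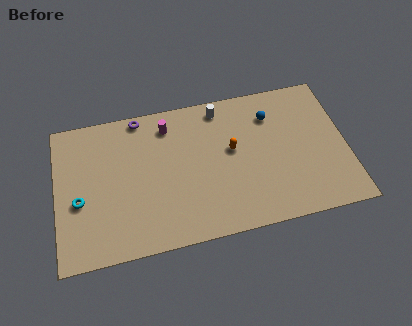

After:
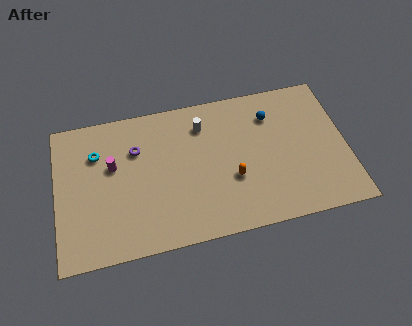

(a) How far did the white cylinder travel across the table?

1.4

The white cylinder moved from about (9.7, 8.3) to (8.6, 7.4), a distance of √(1.1² + 0.9²) ≈ 1.4.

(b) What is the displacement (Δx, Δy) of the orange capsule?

(-0.1, -1.9)

The orange capsule started near (10.2, 5.4) and ended near (10.1, 3.5).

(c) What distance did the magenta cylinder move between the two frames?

3.9

From (6.6, 7.8) to (3.3, 5.8), the magenta cylinder covered √(3.3² + 2.0²) ≈ 3.9 units.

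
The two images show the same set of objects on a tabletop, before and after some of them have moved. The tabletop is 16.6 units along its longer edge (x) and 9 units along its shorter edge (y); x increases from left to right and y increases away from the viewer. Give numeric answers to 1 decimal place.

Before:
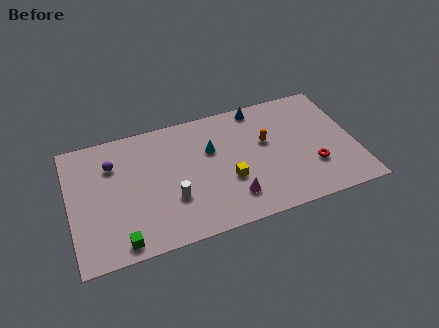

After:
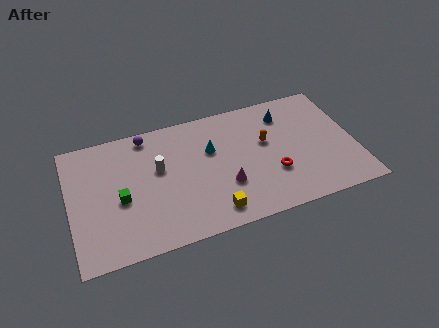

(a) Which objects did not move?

the orange capsule and the cyan cone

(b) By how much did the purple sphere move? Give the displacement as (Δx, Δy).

(2.1, 1.5)

The purple sphere was at about (2.6, 6.5) and moved to about (4.7, 8.0).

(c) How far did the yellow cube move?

2.2

The yellow cube was near (9.1, 3.3) before and (8.0, 1.4) after, so it travelled √(1.1² + 1.9²) ≈ 2.2 units.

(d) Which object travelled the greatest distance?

the green cube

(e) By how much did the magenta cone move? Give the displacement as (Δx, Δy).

(-0.3, 1.0)

The magenta cone started near (9.2, 2.0) and ended near (8.9, 3.0).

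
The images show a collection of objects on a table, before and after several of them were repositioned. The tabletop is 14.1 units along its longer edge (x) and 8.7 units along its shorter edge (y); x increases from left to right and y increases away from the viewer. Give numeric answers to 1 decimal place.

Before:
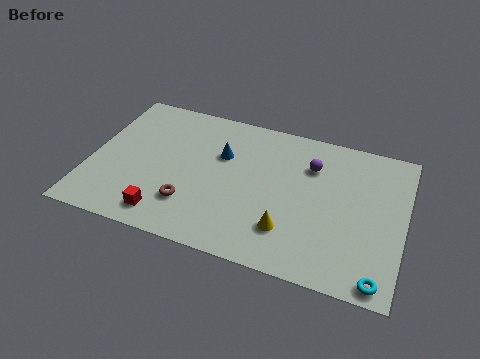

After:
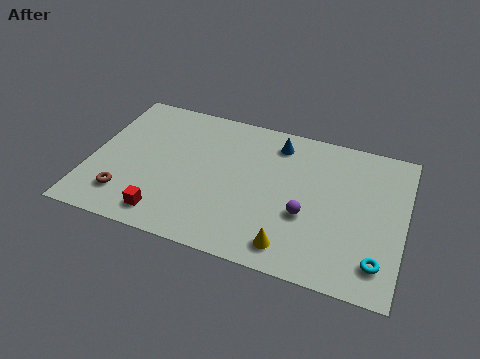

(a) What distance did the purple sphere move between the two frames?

3.0

The purple sphere was near (9.8, 6.3) before and (9.8, 3.3) after, so it travelled √(0.0² + 3.0²) ≈ 3.0 units.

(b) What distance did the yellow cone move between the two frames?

0.9

The yellow cone moved from about (9.1, 2.2) to (9.3, 1.3), a distance of √(0.2² + 0.9²) ≈ 0.9.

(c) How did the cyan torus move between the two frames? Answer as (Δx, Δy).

(-0.1, 0.9)

The cyan torus started near (13.2, 0.8) and ended near (13.1, 1.7).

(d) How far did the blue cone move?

2.8

The blue cone was near (5.8, 5.7) before and (8.2, 7.2) after, so it travelled √(2.4² + 1.5²) ≈ 2.8 units.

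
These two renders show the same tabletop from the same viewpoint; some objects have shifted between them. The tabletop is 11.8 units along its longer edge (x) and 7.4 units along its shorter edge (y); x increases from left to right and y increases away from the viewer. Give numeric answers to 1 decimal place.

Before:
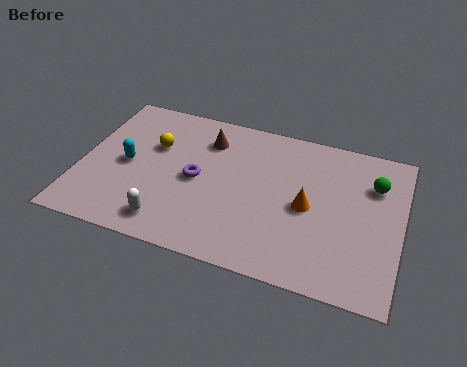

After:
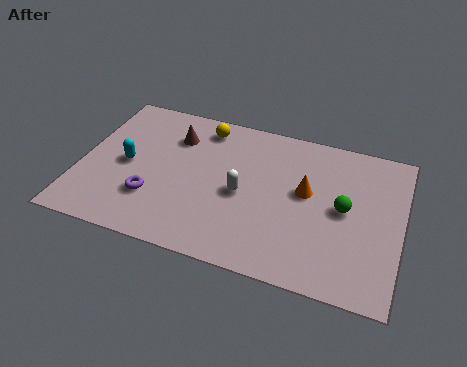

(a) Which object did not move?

the cyan capsule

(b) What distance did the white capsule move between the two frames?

3.3

The white capsule moved from about (3.5, 1.2) to (6.0, 3.4), a distance of √(2.5² + 2.2²) ≈ 3.3.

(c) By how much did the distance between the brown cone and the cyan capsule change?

-1.0

They were about 3.5 units apart before and 2.5 after — 1.0 units closer together.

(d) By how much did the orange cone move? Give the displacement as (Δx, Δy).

(-0.1, 0.7)

From the two frames, the orange cone sits at roughly (8.4, 3.5) before and (8.3, 4.2) after.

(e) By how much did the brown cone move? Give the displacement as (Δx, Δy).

(-1.2, -0.2)

The brown cone was at about (4.5, 5.7) and moved to about (3.3, 5.5).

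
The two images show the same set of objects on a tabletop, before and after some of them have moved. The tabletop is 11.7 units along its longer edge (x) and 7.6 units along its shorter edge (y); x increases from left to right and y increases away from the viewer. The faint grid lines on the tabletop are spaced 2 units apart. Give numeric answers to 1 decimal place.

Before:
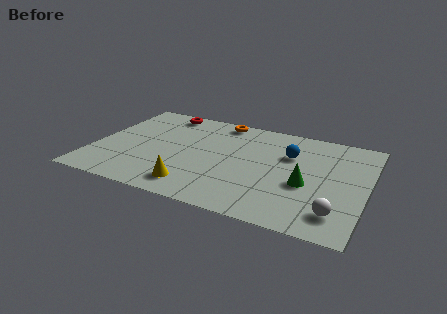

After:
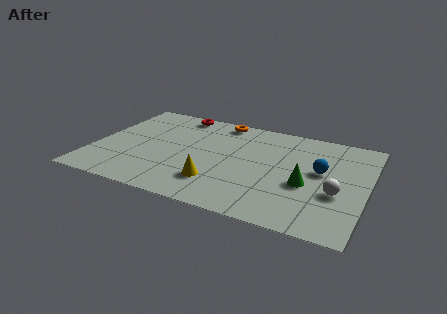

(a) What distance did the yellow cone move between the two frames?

1.1

From (4.6, 1.3) to (5.5, 1.9), the yellow cone covered √(0.9² + 0.6²) ≈ 1.1 units.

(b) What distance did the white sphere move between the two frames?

1.4

The white sphere moved from about (10.6, 1.5) to (10.5, 2.9), a distance of √(0.1² + 1.4²) ≈ 1.4.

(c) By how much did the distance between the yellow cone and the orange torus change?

-0.6

The distance was about 5.5 in the first image and 4.9 in the second, so they moved 0.6 units closer together.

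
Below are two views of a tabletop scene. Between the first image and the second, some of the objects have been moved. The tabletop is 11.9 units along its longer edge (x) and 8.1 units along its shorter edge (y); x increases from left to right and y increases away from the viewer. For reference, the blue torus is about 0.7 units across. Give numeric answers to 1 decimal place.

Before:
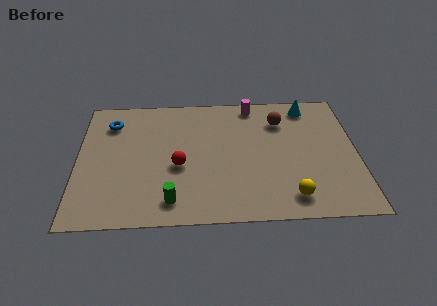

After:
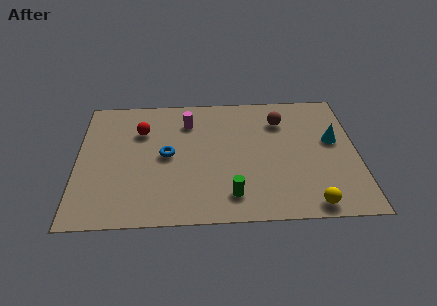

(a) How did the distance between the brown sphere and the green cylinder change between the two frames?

-1.6

Before: roughly 6.7 units apart; after: 5.1. That's 1.6 units closer together.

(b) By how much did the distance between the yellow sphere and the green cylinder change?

-1.6

They were about 5.0 units apart before and 3.4 after — 1.6 units closer together.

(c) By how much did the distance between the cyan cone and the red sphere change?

+1.6

Before: roughly 6.7 units apart; after: 8.3. That's 1.6 units further apart.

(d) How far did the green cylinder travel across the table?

2.5

From (4.0, 1.3) to (6.5, 1.5), the green cylinder covered √(2.5² + 0.2²) ≈ 2.5 units.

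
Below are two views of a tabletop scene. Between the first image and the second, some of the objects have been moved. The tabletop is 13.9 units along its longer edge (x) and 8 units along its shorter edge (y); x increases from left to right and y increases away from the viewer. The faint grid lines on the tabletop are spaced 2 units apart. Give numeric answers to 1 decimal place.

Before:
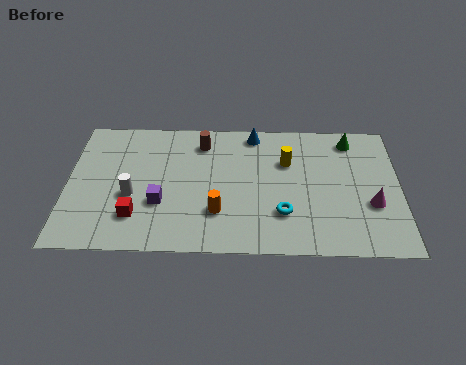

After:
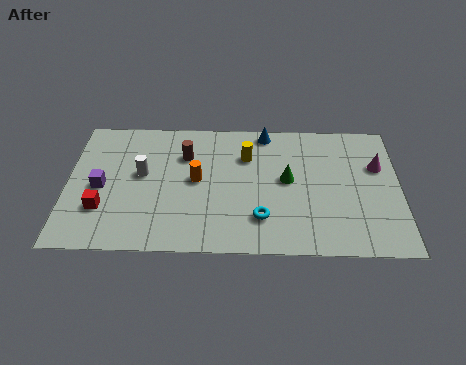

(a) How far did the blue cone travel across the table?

0.5

The blue cone was near (7.8, 7.1) before and (8.3, 7.2) after, so it travelled √(0.5² + 0.1²) ≈ 0.5 units.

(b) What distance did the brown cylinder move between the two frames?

1.1

From (5.6, 6.5) to (4.9, 5.7), the brown cylinder covered √(0.7² + 0.8²) ≈ 1.1 units.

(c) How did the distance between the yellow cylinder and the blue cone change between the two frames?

-0.5

They were about 2.2 units apart before and 1.7 after — 0.5 units closer together.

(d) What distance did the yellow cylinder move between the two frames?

1.7

From (9.2, 5.4) to (7.5, 5.7), the yellow cylinder covered √(1.7² + 0.3²) ≈ 1.7 units.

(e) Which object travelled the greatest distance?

the green cone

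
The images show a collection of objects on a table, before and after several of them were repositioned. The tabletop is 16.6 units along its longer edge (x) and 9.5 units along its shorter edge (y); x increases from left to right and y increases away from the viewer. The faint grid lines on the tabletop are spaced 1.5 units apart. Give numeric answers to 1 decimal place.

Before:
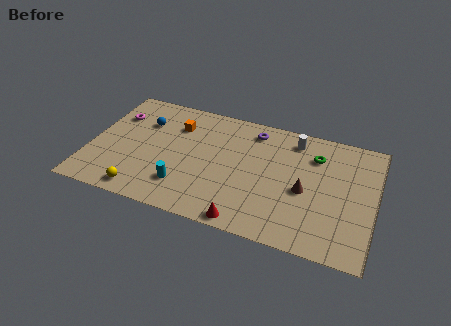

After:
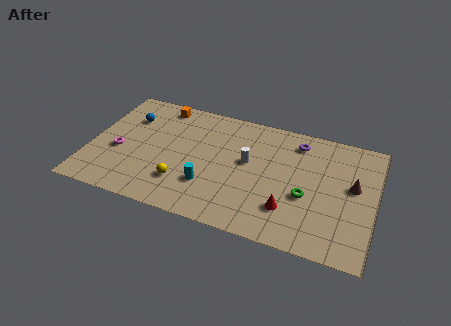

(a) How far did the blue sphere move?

0.9

From (2.9, 6.7) to (2.0, 6.8), the blue sphere covered √(0.9² + 0.1²) ≈ 0.9 units.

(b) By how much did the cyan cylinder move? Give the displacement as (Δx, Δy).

(1.4, 0.5)

The cyan cylinder was at about (5.7, 2.3) and moved to about (7.1, 2.8).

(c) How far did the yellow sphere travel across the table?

2.6

The yellow sphere was near (3.4, 1.1) before and (5.6, 2.5) after, so it travelled √(2.2² + 1.4²) ≈ 2.6 units.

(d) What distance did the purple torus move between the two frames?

2.6

From (9.3, 8.0) to (11.9, 7.9), the purple torus covered √(2.6² + 0.1²) ≈ 2.6 units.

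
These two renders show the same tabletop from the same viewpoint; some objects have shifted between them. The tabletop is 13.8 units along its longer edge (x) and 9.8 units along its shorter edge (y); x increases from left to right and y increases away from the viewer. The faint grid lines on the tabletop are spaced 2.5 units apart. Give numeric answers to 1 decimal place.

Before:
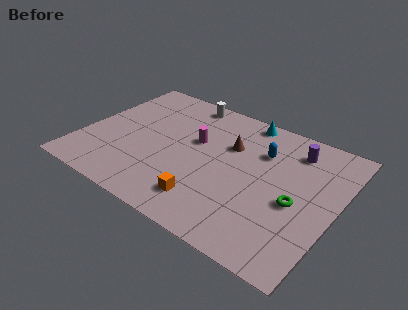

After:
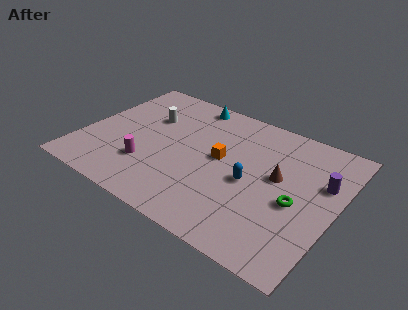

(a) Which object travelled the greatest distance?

the magenta cylinder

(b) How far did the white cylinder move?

2.8

The white cylinder was near (4.8, 8.8) before and (3.2, 6.5) after, so it travelled √(1.6² + 2.3²) ≈ 2.8 units.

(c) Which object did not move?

the green torus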